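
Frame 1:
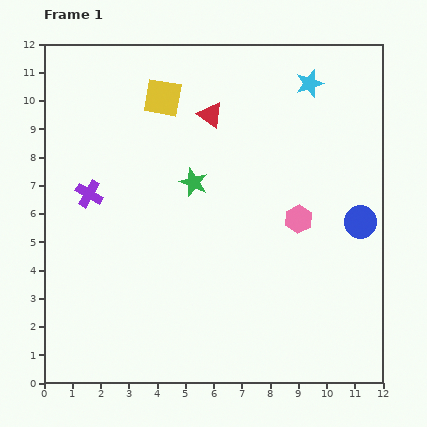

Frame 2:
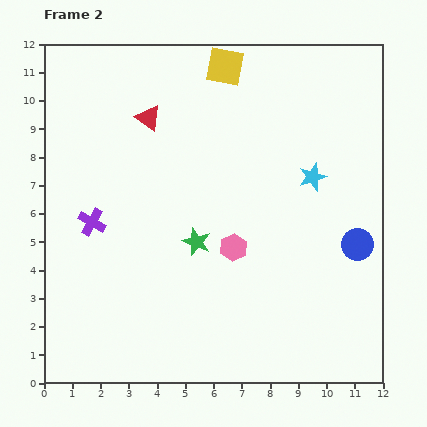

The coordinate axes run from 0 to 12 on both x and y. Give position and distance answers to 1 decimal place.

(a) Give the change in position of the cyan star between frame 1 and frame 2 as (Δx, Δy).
(0.1, -3.3)

The cyan star was at (9.4, 10.6) in frame 1 and (9.5, 7.3) in frame 2.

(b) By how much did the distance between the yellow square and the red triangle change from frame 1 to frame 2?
+1.4

Distance in frame 1: 1.8. Distance in frame 2: 3.2.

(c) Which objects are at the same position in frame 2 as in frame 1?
none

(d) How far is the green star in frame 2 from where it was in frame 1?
2.1

The green star moved from (5.3, 7.1) to (5.4, 5.0), a distance of √(0.1² + 2.1²) ≈ 2.1.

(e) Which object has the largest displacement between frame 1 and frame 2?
the cyan star

(moved 3.3; next 2.5)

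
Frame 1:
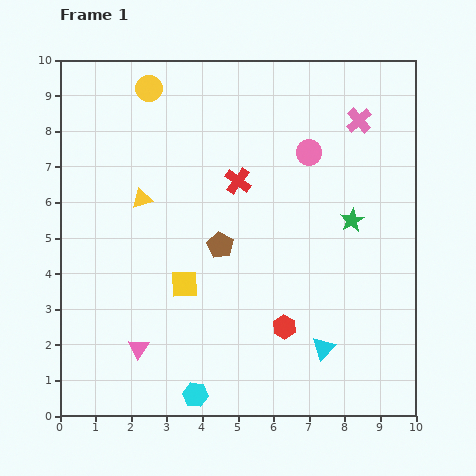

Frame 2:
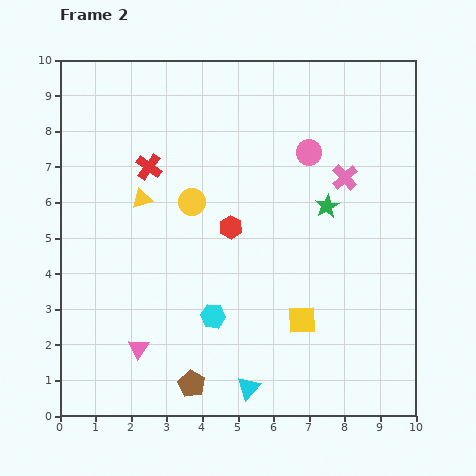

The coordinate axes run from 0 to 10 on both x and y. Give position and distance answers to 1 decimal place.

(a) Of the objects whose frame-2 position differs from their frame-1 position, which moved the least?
the green star

(moved 0.8)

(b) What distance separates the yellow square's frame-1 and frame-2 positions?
3.4

The yellow square moved from (3.5, 3.7) to (6.8, 2.7), a distance of √(3.3² + 1.0²) ≈ 3.4.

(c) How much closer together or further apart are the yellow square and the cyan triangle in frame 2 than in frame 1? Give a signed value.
-1.9

Distance in frame 1: 4.3. Distance in frame 2: 2.4.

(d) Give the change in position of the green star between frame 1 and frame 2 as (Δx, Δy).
(-0.7, 0.4)

The green star was at (8.2, 5.5) in frame 1 and (7.5, 5.9) in frame 2.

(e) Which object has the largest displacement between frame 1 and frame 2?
the brown pentagon

(moved 4.0; next 3.4)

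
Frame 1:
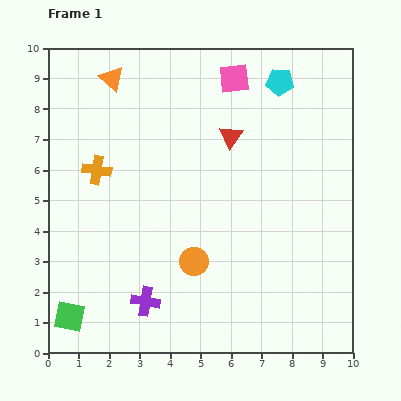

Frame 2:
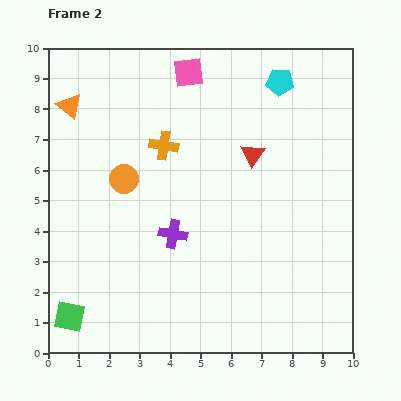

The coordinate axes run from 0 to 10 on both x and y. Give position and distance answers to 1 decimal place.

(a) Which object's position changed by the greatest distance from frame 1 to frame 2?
the orange circle

(moved 3.5; next 2.4)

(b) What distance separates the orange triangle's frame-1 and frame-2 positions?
1.7

The orange triangle moved from (2.1, 9.0) to (0.7, 8.1), a distance of √(1.4² + 0.9²) ≈ 1.7.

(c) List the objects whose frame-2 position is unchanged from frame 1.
the cyan pentagon, the green square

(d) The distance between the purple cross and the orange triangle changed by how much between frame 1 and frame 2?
-2.0

Distance in frame 1: 7.4. Distance in frame 2: 5.4.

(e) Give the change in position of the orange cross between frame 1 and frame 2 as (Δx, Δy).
(2.2, 0.8)

The orange cross was at (1.6, 6.0) in frame 1 and (3.8, 6.8) in frame 2.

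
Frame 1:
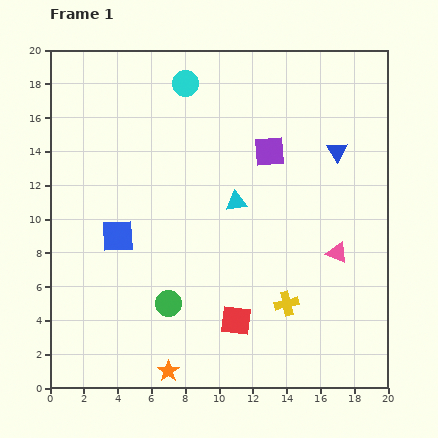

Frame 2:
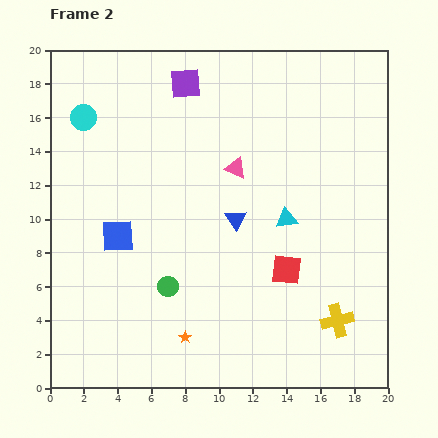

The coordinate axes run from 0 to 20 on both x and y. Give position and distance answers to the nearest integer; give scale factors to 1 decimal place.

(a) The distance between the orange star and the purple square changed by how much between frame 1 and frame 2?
+1

Distance in frame 1: 14. Distance in frame 2: 15.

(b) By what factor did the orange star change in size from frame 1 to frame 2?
0.6×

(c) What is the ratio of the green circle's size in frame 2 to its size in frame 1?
0.8×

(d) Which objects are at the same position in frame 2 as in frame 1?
the blue square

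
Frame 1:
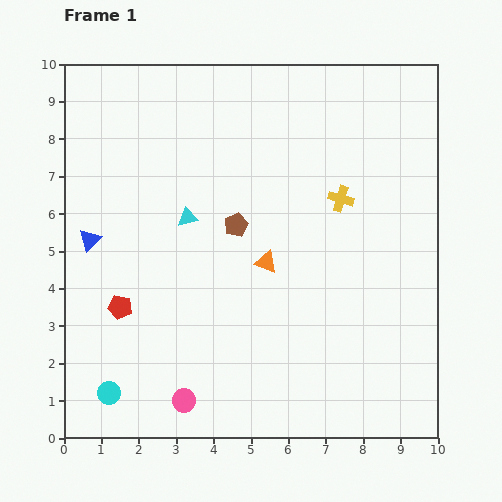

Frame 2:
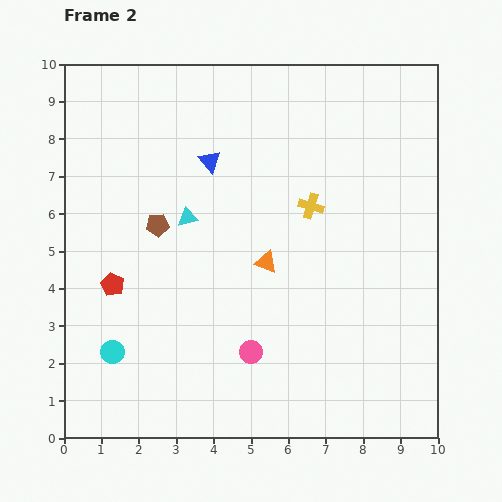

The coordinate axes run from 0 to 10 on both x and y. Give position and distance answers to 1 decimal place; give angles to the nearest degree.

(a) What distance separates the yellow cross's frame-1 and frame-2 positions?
0.8

The yellow cross moved from (7.4, 6.4) to (6.6, 6.2), a distance of √(0.8² + 0.2²) ≈ 0.8.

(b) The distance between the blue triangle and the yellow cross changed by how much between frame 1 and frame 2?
-3.8

Distance in frame 1: 6.8. Distance in frame 2: 3.0.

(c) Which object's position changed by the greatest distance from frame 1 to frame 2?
the blue triangle

(moved 3.8; next 2.2)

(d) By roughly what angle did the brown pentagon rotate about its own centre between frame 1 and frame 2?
19° clockwise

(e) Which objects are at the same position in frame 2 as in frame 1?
the orange triangle, the cyan triangle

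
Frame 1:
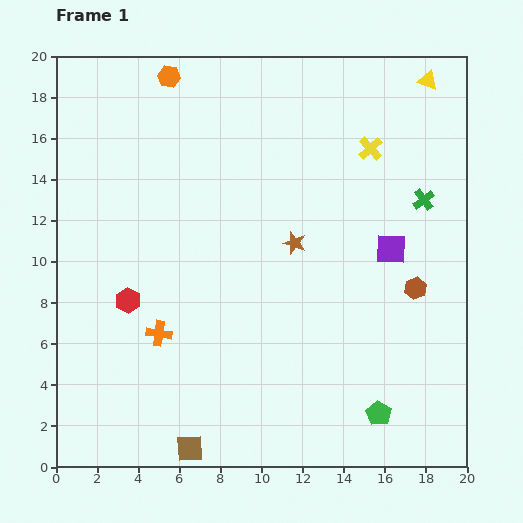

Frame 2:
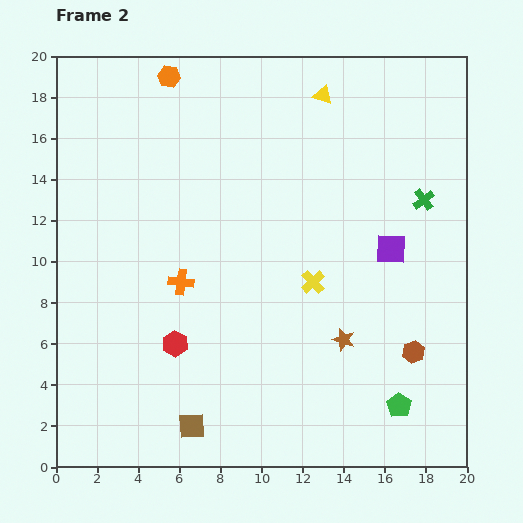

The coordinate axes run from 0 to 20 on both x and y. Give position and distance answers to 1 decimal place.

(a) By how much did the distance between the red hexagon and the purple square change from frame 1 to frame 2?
-1.5

Distance in frame 1: 13.0. Distance in frame 2: 11.5.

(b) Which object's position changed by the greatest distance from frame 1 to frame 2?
the yellow cross

(moved 7.1; next 5.3)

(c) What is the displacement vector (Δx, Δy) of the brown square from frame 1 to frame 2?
(0.1, 1.1)

The brown square was at (6.5, 0.9) in frame 1 and (6.6, 2.0) in frame 2.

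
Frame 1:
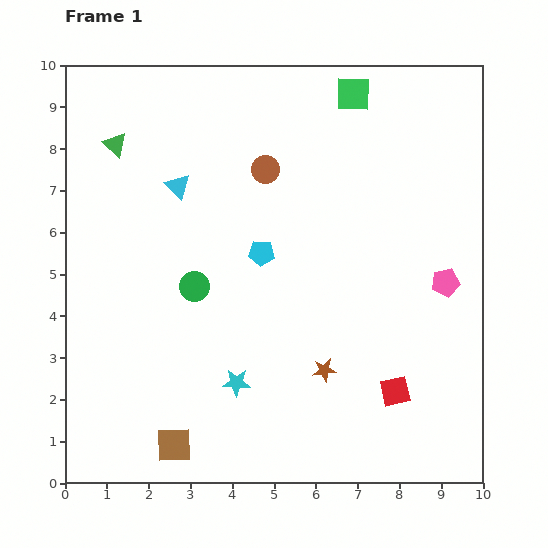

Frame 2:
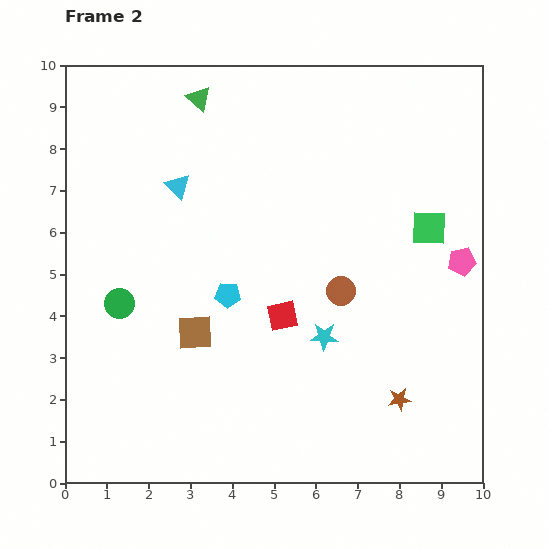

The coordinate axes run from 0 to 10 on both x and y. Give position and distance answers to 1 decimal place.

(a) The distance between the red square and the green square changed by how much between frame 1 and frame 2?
-3.1

Distance in frame 1: 7.2. Distance in frame 2: 4.1.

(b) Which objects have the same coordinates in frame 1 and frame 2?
the cyan triangle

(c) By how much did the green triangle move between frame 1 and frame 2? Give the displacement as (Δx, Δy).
(2.0, 1.1)

The green triangle was at (1.2, 8.1) in frame 1 and (3.2, 9.2) in frame 2.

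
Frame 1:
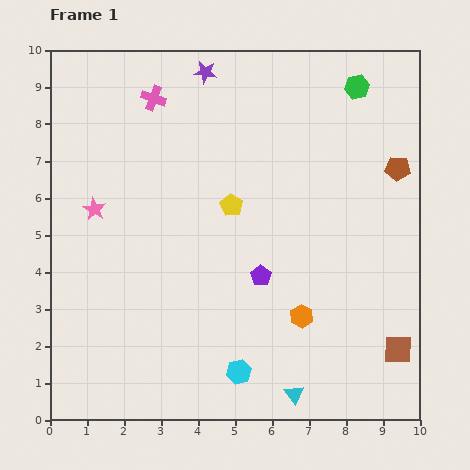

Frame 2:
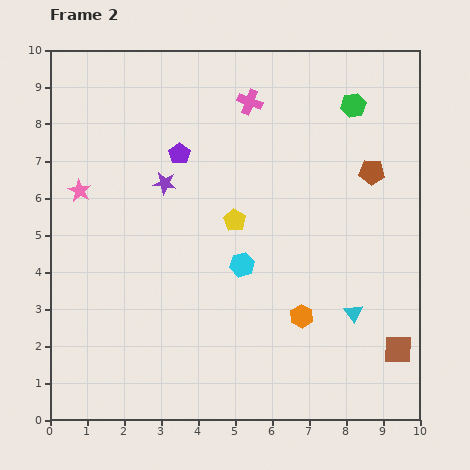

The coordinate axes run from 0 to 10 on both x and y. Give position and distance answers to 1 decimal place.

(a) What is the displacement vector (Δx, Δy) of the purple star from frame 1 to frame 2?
(-1.1, -3.0)

The purple star was at (4.2, 9.4) in frame 1 and (3.1, 6.4) in frame 2.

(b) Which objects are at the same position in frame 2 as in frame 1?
the brown square, the orange hexagon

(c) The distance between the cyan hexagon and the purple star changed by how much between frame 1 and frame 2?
-5.1

Distance in frame 1: 8.1. Distance in frame 2: 3.0.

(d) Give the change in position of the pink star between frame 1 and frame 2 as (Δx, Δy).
(-0.4, 0.5)

The pink star was at (1.2, 5.7) in frame 1 and (0.8, 6.2) in frame 2.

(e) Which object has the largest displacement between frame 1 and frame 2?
the purple pentagon

(moved 4.0; next 3.2)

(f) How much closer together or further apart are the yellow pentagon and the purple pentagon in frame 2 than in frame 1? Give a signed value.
+0.2

Distance in frame 1: 2.1. Distance in frame 2: 2.3.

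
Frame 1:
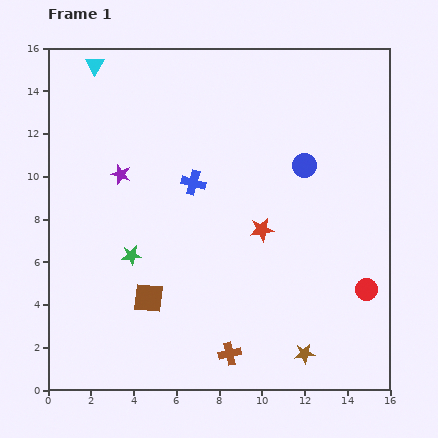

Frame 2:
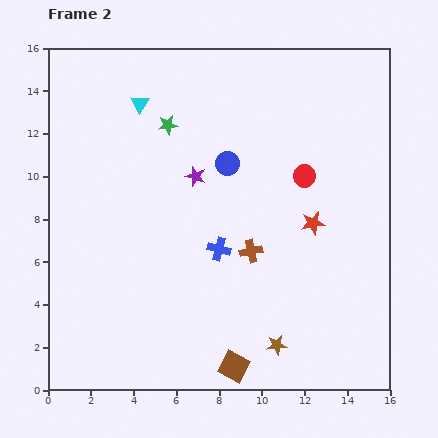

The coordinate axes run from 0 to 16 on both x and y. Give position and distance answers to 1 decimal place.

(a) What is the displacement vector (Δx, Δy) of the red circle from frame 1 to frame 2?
(-2.9, 5.3)

The red circle was at (14.9, 4.7) in frame 1 and (12.0, 10.0) in frame 2.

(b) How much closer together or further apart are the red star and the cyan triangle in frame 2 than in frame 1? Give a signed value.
-1.2

Distance in frame 1: 11.0. Distance in frame 2: 9.8.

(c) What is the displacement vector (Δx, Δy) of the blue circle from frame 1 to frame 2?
(-3.6, 0.1)

The blue circle was at (12.0, 10.5) in frame 1 and (8.4, 10.6) in frame 2.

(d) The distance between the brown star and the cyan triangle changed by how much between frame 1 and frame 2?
-3.7

Distance in frame 1: 16.7. Distance in frame 2: 13.0.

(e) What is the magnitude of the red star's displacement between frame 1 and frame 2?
2.4

The red star moved from (10.0, 7.5) to (12.4, 7.8), a distance of √(2.4² + 0.3²) ≈ 2.4.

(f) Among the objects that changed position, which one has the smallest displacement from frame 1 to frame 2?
the brown star

(moved 1.4)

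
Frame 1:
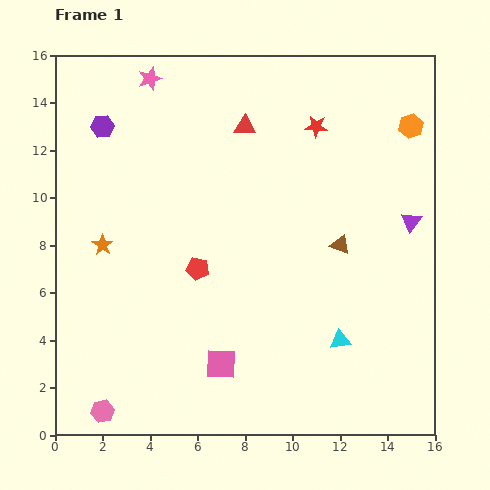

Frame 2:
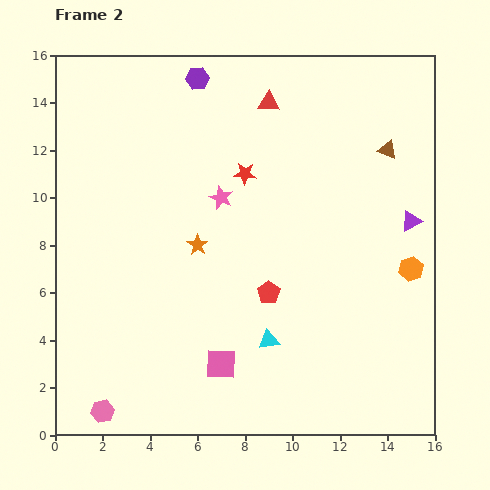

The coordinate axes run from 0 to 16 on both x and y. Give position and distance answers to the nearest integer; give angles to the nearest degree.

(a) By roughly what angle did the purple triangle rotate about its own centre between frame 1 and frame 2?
25° clockwise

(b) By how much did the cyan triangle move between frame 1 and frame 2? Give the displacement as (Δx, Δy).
(-3, 0)

The cyan triangle was at (12, 4) in frame 1 and (9, 4) in frame 2.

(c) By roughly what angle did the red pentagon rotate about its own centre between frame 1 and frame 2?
27° clockwise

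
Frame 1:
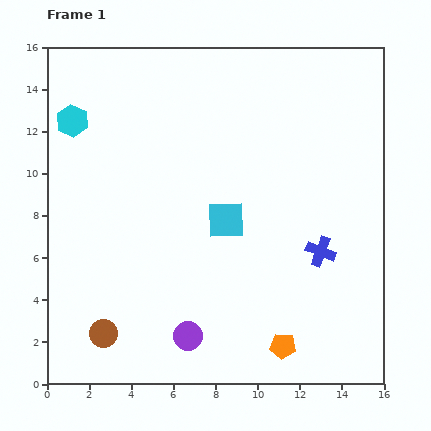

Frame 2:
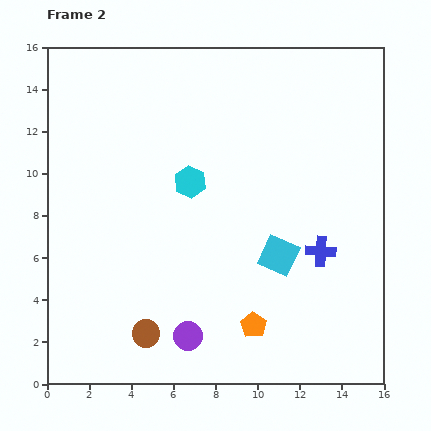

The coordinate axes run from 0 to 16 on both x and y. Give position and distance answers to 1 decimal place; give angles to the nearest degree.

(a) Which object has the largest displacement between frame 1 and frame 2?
the cyan hexagon

(moved 6.3; next 3.0)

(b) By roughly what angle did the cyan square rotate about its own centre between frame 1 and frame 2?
27° clockwise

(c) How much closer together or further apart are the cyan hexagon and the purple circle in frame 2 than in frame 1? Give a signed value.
-4.3

Distance in frame 1: 11.6. Distance in frame 2: 7.3.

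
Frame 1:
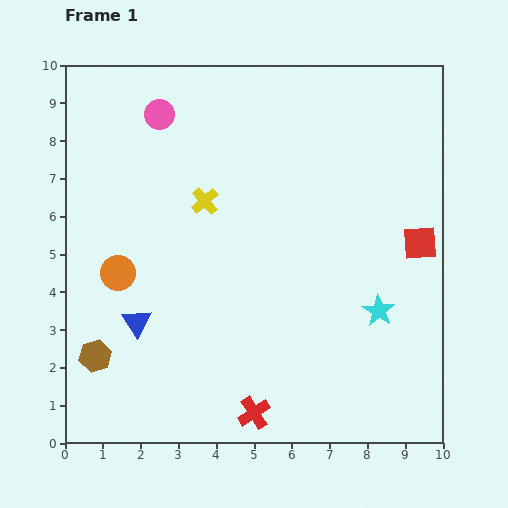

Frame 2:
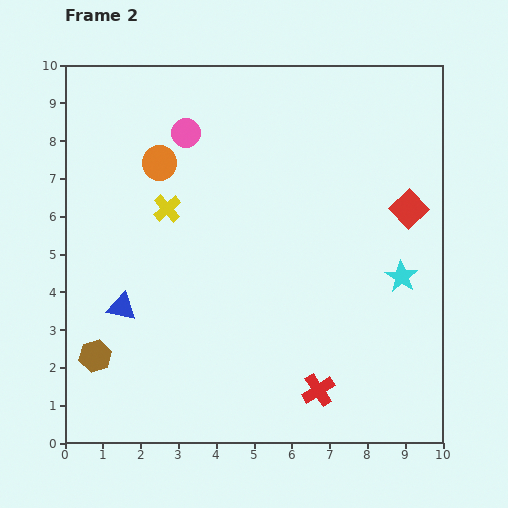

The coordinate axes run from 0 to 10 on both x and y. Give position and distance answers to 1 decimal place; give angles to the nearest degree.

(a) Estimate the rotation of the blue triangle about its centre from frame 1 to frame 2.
46° counter-clockwise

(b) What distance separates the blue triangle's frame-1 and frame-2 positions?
0.6

The blue triangle moved from (1.9, 3.2) to (1.5, 3.6), a distance of √(0.4² + 0.4²) ≈ 0.6.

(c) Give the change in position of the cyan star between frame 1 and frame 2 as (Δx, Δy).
(0.6, 0.9)

The cyan star was at (8.3, 3.5) in frame 1 and (8.9, 4.4) in frame 2.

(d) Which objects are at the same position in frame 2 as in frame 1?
the brown hexagon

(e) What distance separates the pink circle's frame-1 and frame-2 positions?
0.9

The pink circle moved from (2.5, 8.7) to (3.2, 8.2), a distance of √(0.7² + 0.5²) ≈ 0.9.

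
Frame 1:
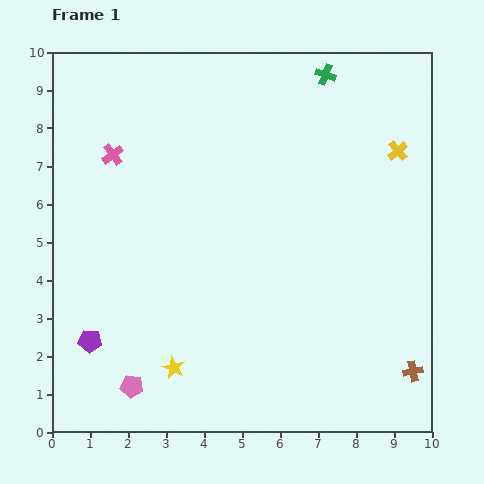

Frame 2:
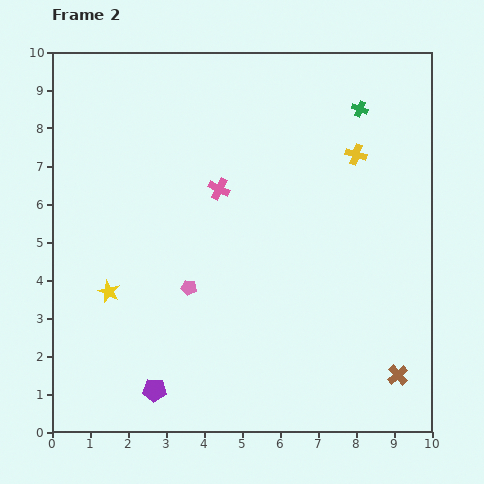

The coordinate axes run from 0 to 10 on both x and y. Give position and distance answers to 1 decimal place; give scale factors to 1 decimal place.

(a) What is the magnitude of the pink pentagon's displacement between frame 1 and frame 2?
3.0

The pink pentagon moved from (2.1, 1.2) to (3.6, 3.8), a distance of √(1.5² + 2.6²) ≈ 3.0.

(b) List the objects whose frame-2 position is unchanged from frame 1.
none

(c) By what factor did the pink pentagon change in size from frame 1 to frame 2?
0.7×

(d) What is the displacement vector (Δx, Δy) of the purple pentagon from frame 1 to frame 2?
(1.7, -1.3)

The purple pentagon was at (1.0, 2.4) in frame 1 and (2.7, 1.1) in frame 2.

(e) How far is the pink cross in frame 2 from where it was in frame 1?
2.9

The pink cross moved from (1.6, 7.3) to (4.4, 6.4), a distance of √(2.8² + 0.9²) ≈ 2.9.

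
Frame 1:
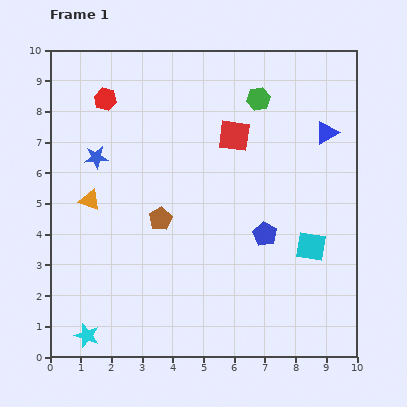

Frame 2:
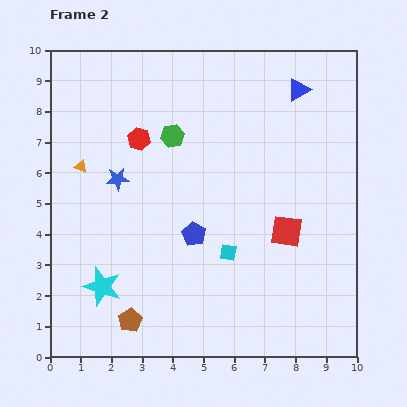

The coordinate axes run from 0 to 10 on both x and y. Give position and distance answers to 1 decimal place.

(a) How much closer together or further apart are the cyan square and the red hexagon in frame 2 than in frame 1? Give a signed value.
-3.5

Distance in frame 1: 8.2. Distance in frame 2: 4.7.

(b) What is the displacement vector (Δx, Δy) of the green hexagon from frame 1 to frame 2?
(-2.8, -1.2)

The green hexagon was at (6.8, 8.4) in frame 1 and (4.0, 7.2) in frame 2.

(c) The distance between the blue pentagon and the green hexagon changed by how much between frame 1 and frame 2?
-1.1

Distance in frame 1: 4.4. Distance in frame 2: 3.3.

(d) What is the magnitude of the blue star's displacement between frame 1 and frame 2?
1.0

The blue star moved from (1.5, 6.5) to (2.2, 5.8), a distance of √(0.7² + 0.7²) ≈ 1.0.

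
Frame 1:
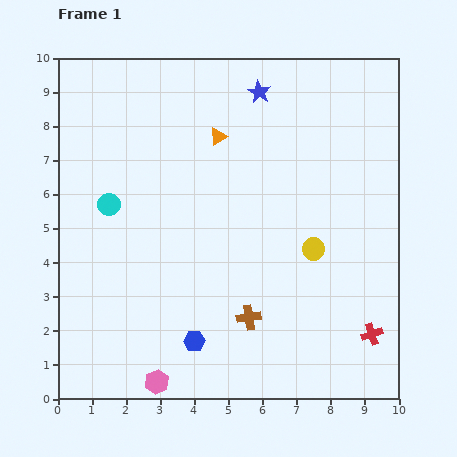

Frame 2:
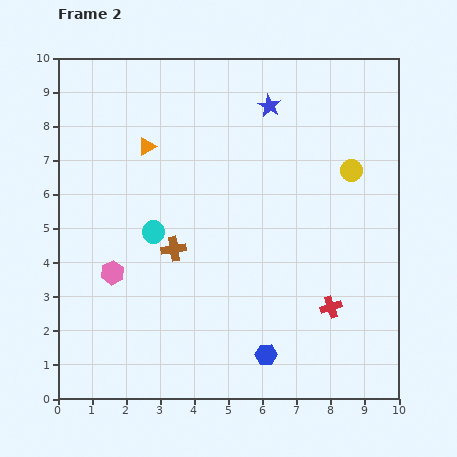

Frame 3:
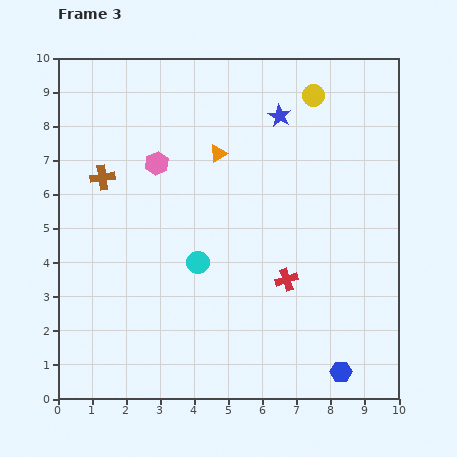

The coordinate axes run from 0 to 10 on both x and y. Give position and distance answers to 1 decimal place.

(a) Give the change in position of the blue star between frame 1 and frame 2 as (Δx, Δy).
(0.3, -0.4)

The blue star was at (5.9, 9.0) in frame 1 and (6.2, 8.6) in frame 2.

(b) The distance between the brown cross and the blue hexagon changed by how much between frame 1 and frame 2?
+2.4

Distance in frame 1: 1.7. Distance in frame 2: 4.1.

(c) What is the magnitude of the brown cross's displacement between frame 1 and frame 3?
5.9

The brown cross moved from (5.6, 2.4) to (1.3, 6.5), a distance of √(4.3² + 4.1²) ≈ 5.9.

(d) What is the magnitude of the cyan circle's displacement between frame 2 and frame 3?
1.6

The cyan circle moved from (2.8, 4.9) to (4.1, 4.0), a distance of √(1.3² + 0.9²) ≈ 1.6.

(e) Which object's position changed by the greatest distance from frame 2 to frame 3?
the pink hexagon

(moved 3.5; next 3.0)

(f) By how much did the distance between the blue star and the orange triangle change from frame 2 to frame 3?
-1.7

Distance in frame 2: 3.8. Distance in frame 3: 2.1.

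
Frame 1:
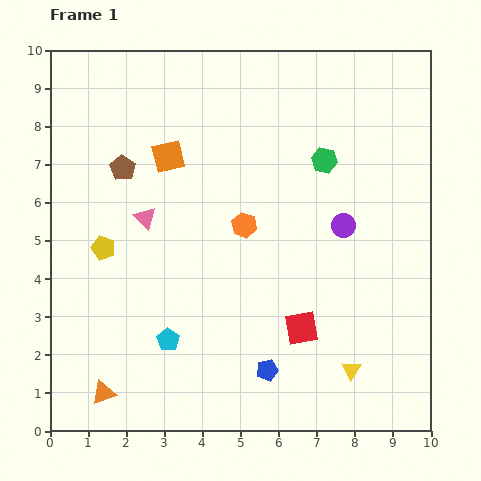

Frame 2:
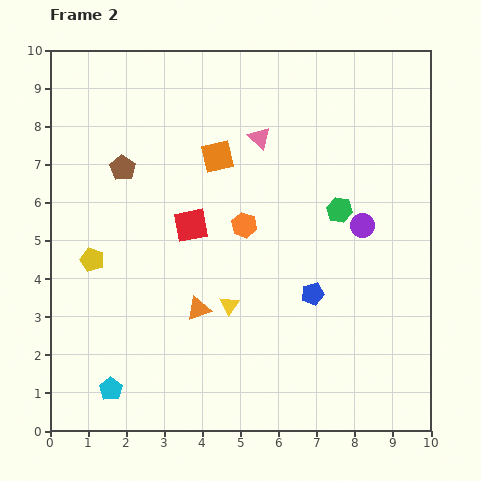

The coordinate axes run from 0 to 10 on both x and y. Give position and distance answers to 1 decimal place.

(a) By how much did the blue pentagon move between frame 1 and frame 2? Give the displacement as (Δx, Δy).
(1.2, 2.0)

The blue pentagon was at (5.7, 1.6) in frame 1 and (6.9, 3.6) in frame 2.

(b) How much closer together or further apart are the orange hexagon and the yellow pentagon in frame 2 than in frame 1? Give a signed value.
+0.4

Distance in frame 1: 3.7. Distance in frame 2: 4.1.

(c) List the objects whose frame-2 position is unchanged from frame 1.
the brown pentagon, the orange hexagon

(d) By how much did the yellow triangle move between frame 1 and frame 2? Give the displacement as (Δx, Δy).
(-3.2, 1.7)

The yellow triangle was at (7.9, 1.6) in frame 1 and (4.7, 3.3) in frame 2.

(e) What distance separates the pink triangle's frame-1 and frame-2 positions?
3.7

The pink triangle moved from (2.5, 5.6) to (5.5, 7.7), a distance of √(3.0² + 2.1²) ≈ 3.7.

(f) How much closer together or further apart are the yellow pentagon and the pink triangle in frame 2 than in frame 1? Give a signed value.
+4.0

Distance in frame 1: 1.4. Distance in frame 2: 5.4.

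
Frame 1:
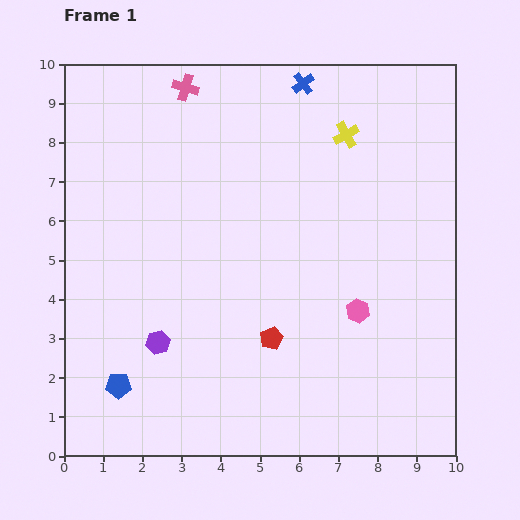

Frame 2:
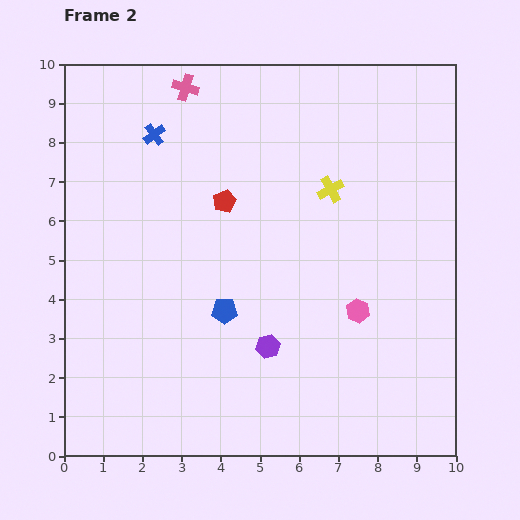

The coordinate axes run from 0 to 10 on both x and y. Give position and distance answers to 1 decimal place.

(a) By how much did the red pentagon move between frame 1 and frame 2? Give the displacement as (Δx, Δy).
(-1.2, 3.5)

The red pentagon was at (5.3, 3.0) in frame 1 and (4.1, 6.5) in frame 2.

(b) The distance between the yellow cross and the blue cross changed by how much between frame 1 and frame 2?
+3.0

Distance in frame 1: 1.7. Distance in frame 2: 4.7.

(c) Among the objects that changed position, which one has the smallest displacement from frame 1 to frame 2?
the yellow cross

(moved 1.5)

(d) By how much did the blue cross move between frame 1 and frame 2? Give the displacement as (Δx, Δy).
(-3.8, -1.3)

The blue cross was at (6.1, 9.5) in frame 1 and (2.3, 8.2) in frame 2.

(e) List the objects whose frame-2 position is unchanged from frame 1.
the pink cross, the pink hexagon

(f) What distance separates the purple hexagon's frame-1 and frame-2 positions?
2.8

The purple hexagon moved from (2.4, 2.9) to (5.2, 2.8), a distance of √(2.8² + 0.1²) ≈ 2.8.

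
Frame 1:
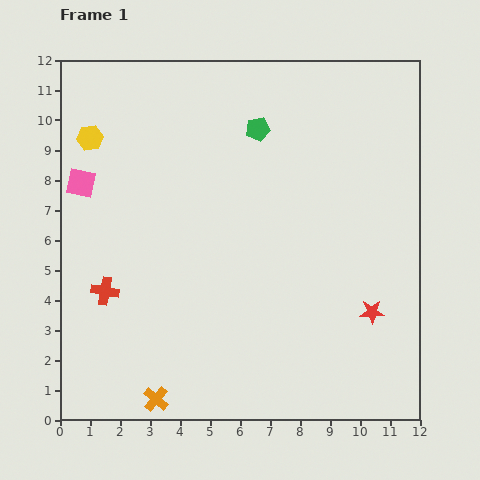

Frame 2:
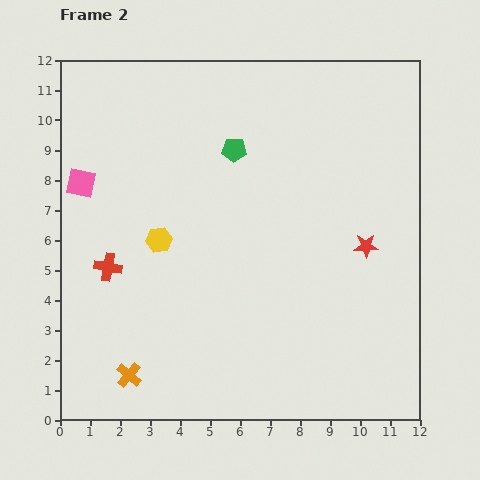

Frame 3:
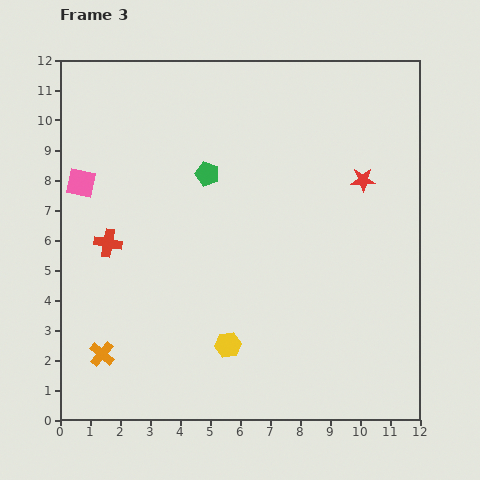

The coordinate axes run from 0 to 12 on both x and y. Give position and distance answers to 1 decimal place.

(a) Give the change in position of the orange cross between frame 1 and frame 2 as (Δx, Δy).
(-0.9, 0.8)

The orange cross was at (3.2, 0.7) in frame 1 and (2.3, 1.5) in frame 2.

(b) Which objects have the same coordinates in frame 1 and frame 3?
the pink square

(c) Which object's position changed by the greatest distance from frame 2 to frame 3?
the yellow hexagon

(moved 4.2; next 2.2)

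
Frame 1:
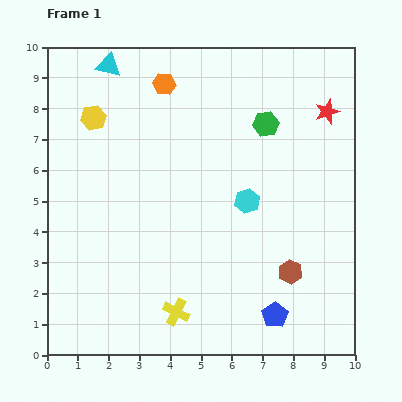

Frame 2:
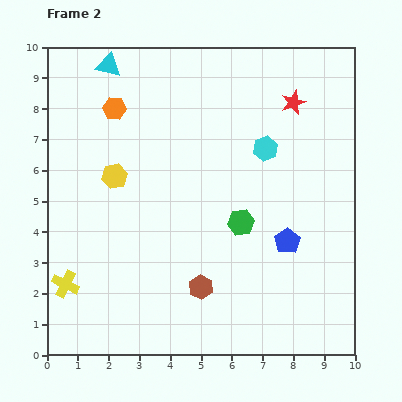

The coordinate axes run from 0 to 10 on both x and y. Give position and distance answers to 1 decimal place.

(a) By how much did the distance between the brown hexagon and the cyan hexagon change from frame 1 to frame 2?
+2.3

Distance in frame 1: 2.7. Distance in frame 2: 5.0.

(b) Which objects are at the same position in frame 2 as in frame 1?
the cyan triangle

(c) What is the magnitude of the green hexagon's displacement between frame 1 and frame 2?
3.3

The green hexagon moved from (7.1, 7.5) to (6.3, 4.3), a distance of √(0.8² + 3.2²) ≈ 3.3.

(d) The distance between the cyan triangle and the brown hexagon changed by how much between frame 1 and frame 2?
-1.1

Distance in frame 1: 8.9. Distance in frame 2: 7.8.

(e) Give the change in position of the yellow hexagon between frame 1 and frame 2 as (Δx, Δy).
(0.7, -1.9)

The yellow hexagon was at (1.5, 7.7) in frame 1 and (2.2, 5.8) in frame 2.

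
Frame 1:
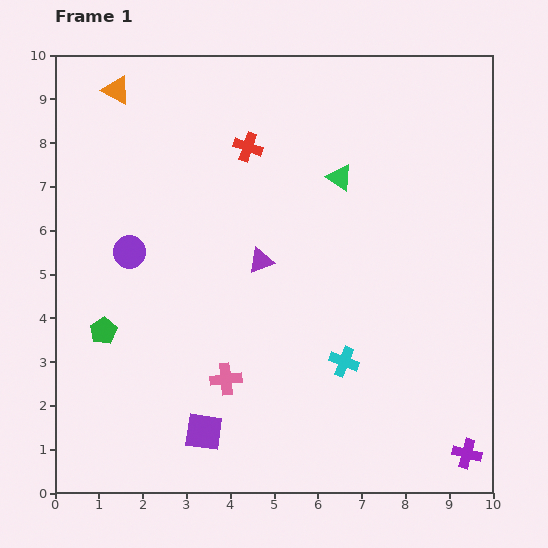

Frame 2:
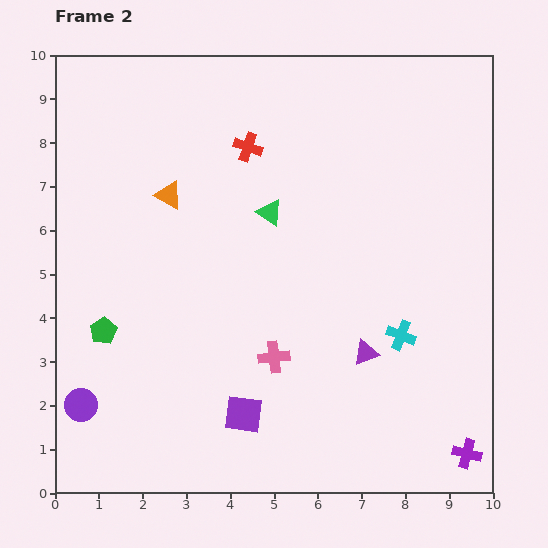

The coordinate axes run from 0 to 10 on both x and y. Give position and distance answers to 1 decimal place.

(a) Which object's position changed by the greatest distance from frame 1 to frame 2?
the purple circle

(moved 3.7; next 3.2)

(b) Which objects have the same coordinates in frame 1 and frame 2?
the red cross, the green pentagon, the purple cross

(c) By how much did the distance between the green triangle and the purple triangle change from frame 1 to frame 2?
+1.3

Distance in frame 1: 2.6. Distance in frame 2: 3.9.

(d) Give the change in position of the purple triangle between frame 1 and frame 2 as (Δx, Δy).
(2.4, -2.1)

The purple triangle was at (4.7, 5.3) in frame 1 and (7.1, 3.2) in frame 2.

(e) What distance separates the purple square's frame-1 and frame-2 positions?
1.0

The purple square moved from (3.4, 1.4) to (4.3, 1.8), a distance of √(0.9² + 0.4²) ≈ 1.0.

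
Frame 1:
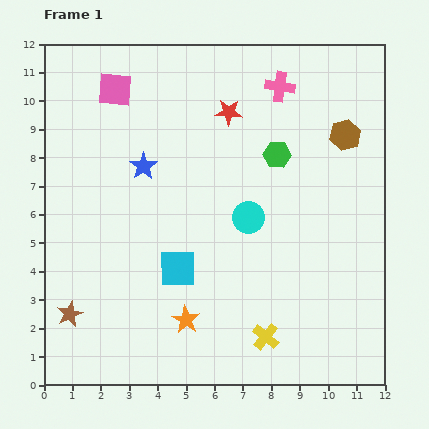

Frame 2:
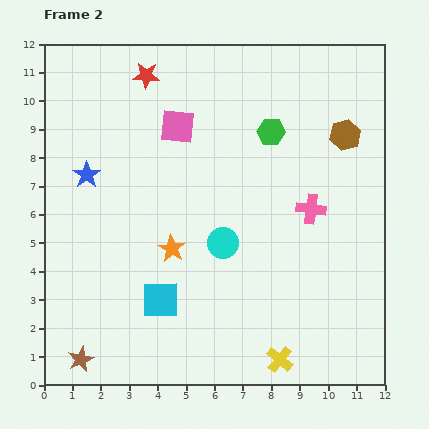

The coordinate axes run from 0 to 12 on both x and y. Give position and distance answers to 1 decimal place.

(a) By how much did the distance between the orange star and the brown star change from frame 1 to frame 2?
+0.9

Distance in frame 1: 4.1. Distance in frame 2: 5.0.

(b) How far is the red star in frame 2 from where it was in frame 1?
3.2

The red star moved from (6.5, 9.6) to (3.6, 10.9), a distance of √(2.9² + 1.3²) ≈ 3.2.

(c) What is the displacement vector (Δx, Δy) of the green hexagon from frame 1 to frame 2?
(-0.2, 0.8)

The green hexagon was at (8.2, 8.1) in frame 1 and (8.0, 8.9) in frame 2.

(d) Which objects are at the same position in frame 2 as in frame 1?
the brown hexagon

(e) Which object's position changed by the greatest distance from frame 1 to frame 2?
the pink cross

(moved 4.4; next 3.2)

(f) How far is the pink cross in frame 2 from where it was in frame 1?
4.4

The pink cross moved from (8.3, 10.5) to (9.4, 6.2), a distance of √(1.1² + 4.3²) ≈ 4.4.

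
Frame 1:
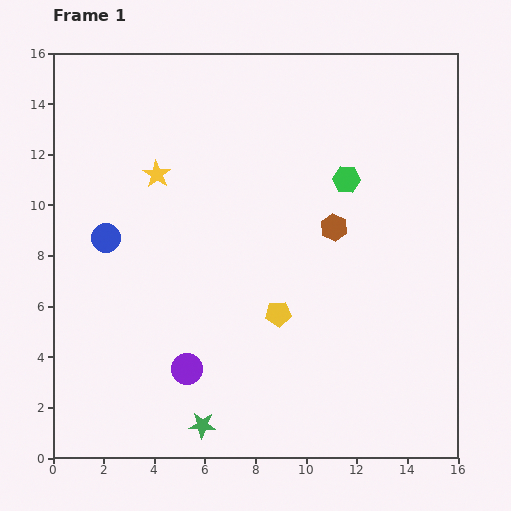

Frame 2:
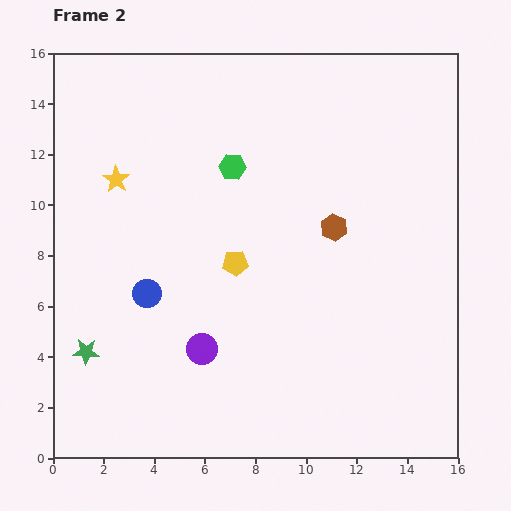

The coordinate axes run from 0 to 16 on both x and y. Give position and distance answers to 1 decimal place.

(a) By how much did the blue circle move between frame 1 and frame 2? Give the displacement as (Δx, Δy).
(1.6, -2.2)

The blue circle was at (2.1, 8.7) in frame 1 and (3.7, 6.5) in frame 2.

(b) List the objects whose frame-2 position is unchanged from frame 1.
the brown hexagon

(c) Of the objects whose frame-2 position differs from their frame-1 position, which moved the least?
the purple circle

(moved 1.0)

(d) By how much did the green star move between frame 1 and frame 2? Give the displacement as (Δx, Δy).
(-4.6, 2.9)

The green star was at (5.9, 1.3) in frame 1 and (1.3, 4.2) in frame 2.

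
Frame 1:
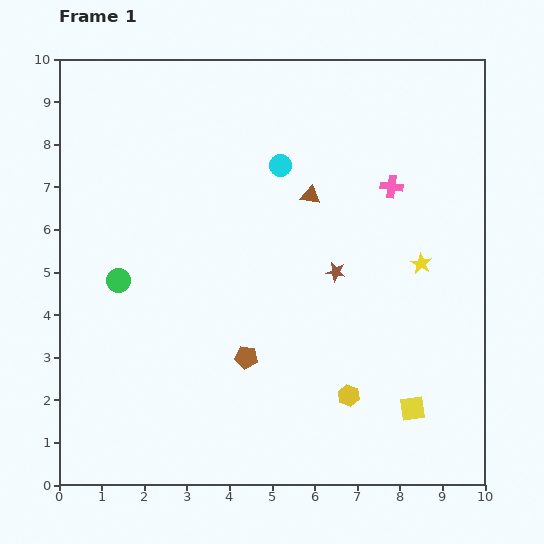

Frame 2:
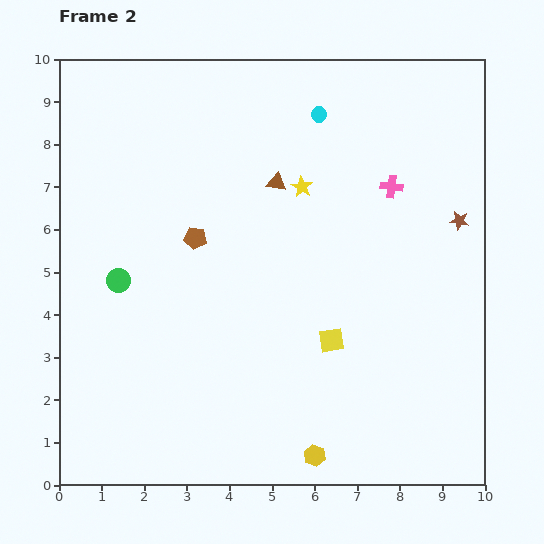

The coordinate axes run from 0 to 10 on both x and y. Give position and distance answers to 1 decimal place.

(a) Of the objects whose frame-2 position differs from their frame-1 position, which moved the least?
the brown triangle

(moved 0.9)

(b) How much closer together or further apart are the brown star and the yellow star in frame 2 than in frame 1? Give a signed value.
+1.8

Distance in frame 1: 2.0. Distance in frame 2: 3.8.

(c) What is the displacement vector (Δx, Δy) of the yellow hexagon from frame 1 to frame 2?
(-0.8, -1.4)

The yellow hexagon was at (6.8, 2.1) in frame 1 and (6.0, 0.7) in frame 2.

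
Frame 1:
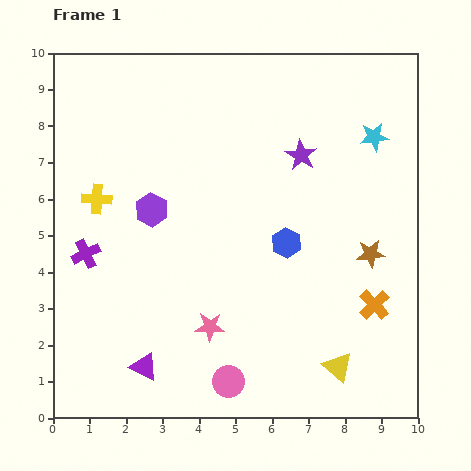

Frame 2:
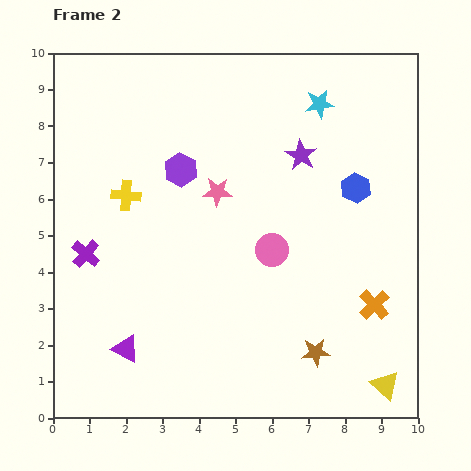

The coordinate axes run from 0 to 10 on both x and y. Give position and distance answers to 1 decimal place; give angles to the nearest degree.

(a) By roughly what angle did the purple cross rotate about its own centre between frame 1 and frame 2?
23° counter-clockwise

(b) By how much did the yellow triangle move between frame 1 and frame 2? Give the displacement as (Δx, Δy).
(1.3, -0.5)

The yellow triangle was at (7.8, 1.4) in frame 1 and (9.1, 0.9) in frame 2.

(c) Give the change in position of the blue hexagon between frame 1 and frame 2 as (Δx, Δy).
(1.9, 1.5)

The blue hexagon was at (6.4, 4.8) in frame 1 and (8.3, 6.3) in frame 2.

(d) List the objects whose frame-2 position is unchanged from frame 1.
the purple star, the purple cross, the orange cross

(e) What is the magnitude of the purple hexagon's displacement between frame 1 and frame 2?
1.4

The purple hexagon moved from (2.7, 5.7) to (3.5, 6.8), a distance of √(0.8² + 1.1²) ≈ 1.4.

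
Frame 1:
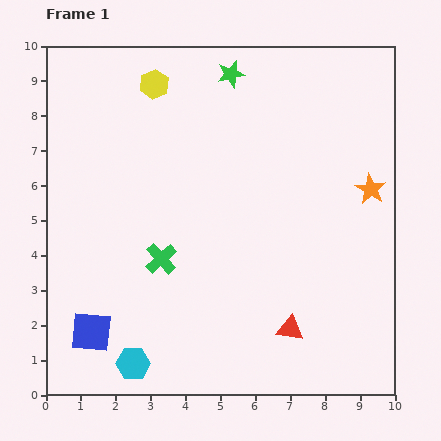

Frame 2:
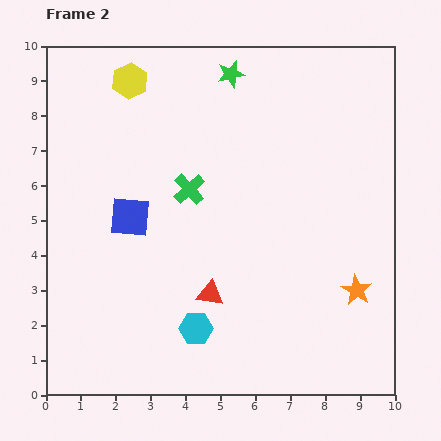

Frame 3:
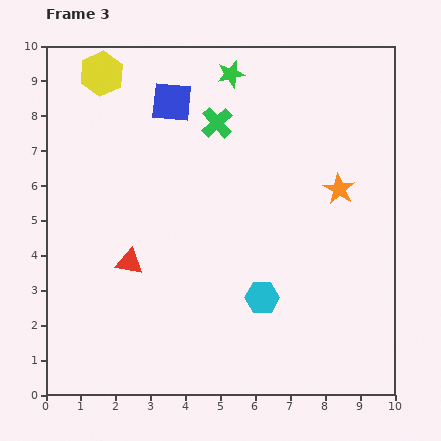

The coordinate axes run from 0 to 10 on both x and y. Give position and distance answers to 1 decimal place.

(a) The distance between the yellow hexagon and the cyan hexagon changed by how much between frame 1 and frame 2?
-0.7

Distance in frame 1: 8.0. Distance in frame 2: 7.3.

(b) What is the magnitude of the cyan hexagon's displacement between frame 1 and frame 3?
4.2

The cyan hexagon moved from (2.5, 0.9) to (6.2, 2.8), a distance of √(3.7² + 1.9²) ≈ 4.2.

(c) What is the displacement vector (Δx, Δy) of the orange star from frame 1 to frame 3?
(-0.9, 0.0)

The orange star was at (9.3, 5.9) in frame 1 and (8.4, 5.9) in frame 3.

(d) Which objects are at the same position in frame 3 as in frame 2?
the green star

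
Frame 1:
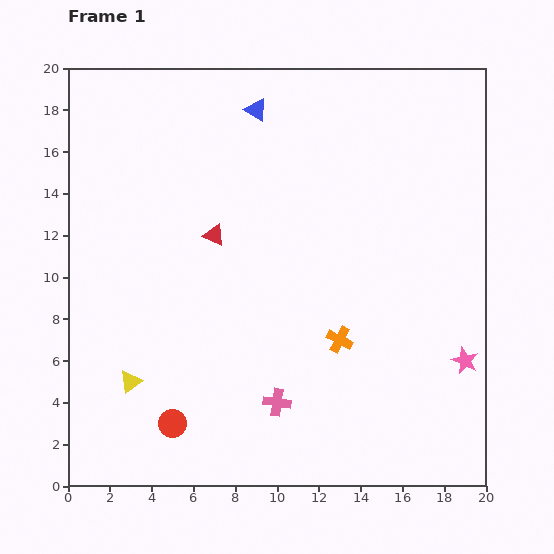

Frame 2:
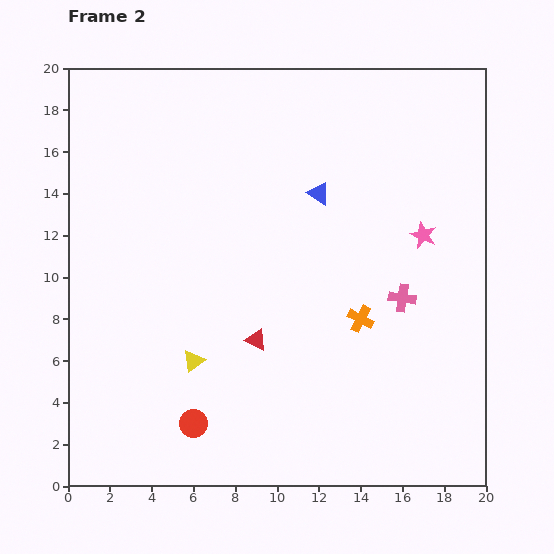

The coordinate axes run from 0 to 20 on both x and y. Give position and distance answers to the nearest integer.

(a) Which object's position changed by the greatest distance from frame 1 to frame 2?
the pink cross

(moved 8; next 6)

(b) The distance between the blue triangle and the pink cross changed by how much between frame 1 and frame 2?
-8

Distance in frame 1: 14. Distance in frame 2: 6.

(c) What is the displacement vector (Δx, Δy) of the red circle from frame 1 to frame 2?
(1, 0)

The red circle was at (5, 3) in frame 1 and (6, 3) in frame 2.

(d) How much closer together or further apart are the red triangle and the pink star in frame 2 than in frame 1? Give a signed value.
-4

Distance in frame 1: 13. Distance in frame 2: 9.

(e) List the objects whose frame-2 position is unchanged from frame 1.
none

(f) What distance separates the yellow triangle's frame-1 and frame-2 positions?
3

The yellow triangle moved from (3, 5) to (6, 6), a distance of √(3² + 1²) ≈ 3.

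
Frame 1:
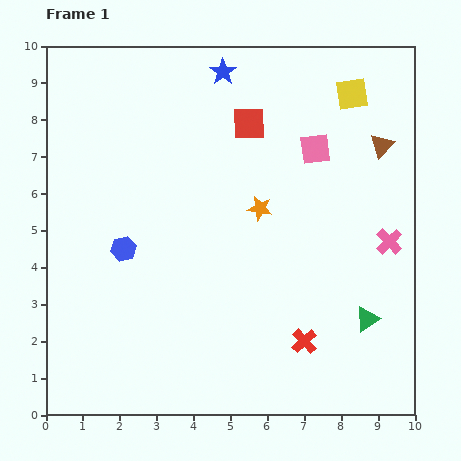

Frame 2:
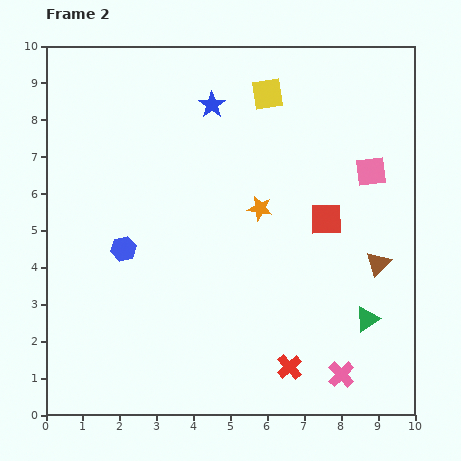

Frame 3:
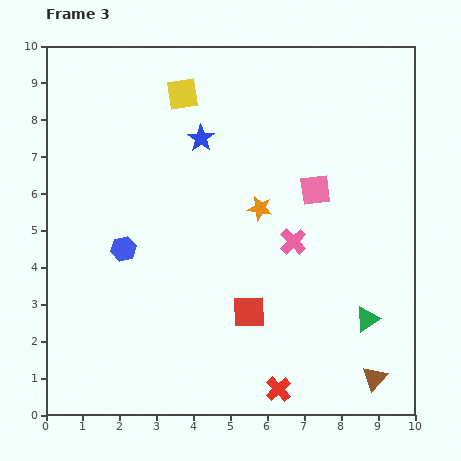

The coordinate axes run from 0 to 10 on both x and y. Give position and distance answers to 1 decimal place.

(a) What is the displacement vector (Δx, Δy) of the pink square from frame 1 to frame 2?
(1.5, -0.6)

The pink square was at (7.3, 7.2) in frame 1 and (8.8, 6.6) in frame 2.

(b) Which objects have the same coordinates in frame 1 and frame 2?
the orange star, the blue hexagon, the green triangle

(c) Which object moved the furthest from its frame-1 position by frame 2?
the pink cross

(moved 3.8; next 3.3)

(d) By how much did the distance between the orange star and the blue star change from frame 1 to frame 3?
-1.3

Distance in frame 1: 3.8. Distance in frame 3: 2.5.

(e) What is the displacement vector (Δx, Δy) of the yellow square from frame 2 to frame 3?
(-2.3, 0.0)

The yellow square was at (6.0, 8.7) in frame 2 and (3.7, 8.7) in frame 3.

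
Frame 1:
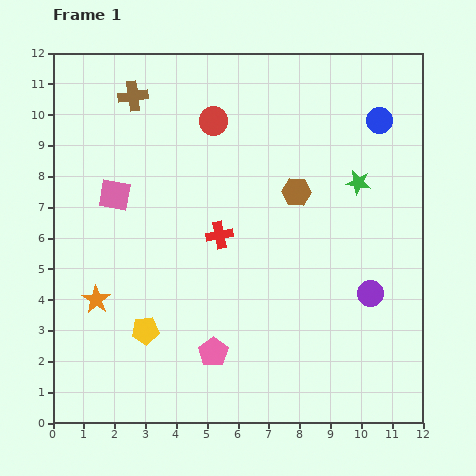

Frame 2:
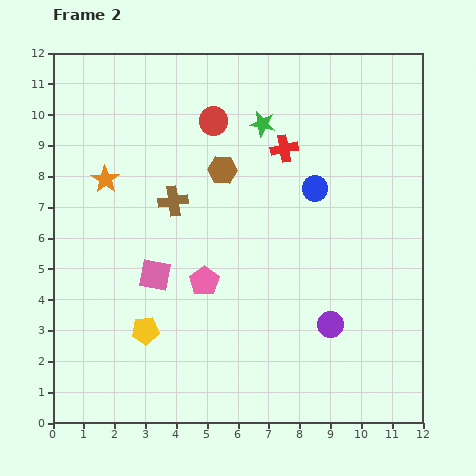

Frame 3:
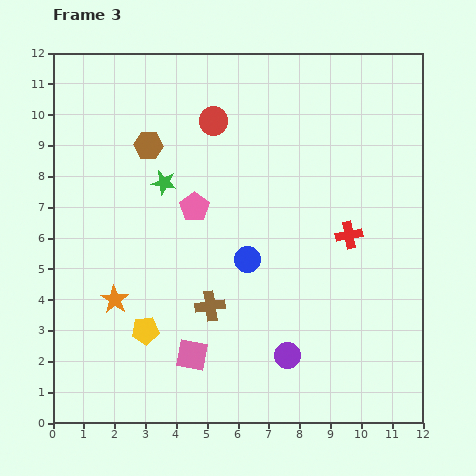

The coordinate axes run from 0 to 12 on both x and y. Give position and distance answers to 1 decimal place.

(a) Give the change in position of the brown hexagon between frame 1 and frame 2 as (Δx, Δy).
(-2.4, 0.7)

The brown hexagon was at (7.9, 7.5) in frame 1 and (5.5, 8.2) in frame 2.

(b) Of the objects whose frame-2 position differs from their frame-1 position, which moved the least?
the purple circle

(moved 1.6)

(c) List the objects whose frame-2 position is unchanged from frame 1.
the yellow pentagon, the red circle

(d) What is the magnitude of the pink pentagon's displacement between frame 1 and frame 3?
4.7

The pink pentagon moved from (5.2, 2.3) to (4.6, 7.0), a distance of √(0.6² + 4.7²) ≈ 4.7.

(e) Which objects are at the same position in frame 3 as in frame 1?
the yellow pentagon, the red circle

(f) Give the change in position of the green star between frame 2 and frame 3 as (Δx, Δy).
(-3.2, -1.9)

The green star was at (6.8, 9.7) in frame 2 and (3.6, 7.8) in frame 3.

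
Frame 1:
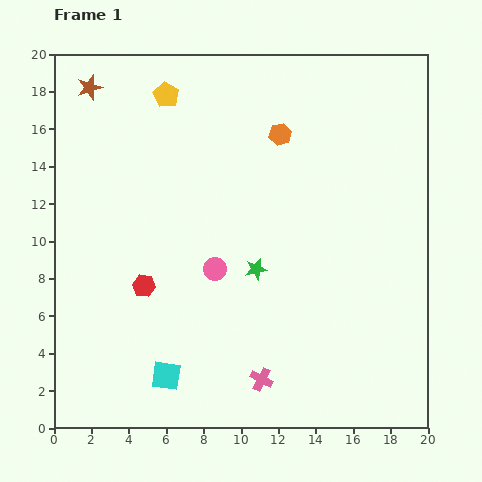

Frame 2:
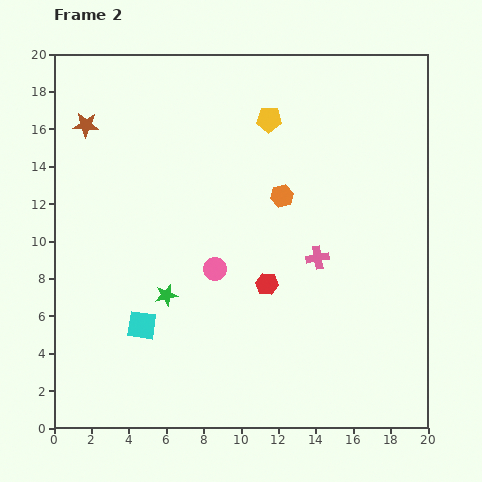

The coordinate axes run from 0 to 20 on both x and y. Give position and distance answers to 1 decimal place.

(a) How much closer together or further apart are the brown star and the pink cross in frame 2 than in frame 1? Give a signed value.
-3.8

Distance in frame 1: 18.1. Distance in frame 2: 14.3.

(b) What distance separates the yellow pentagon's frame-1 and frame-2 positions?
5.7

The yellow pentagon moved from (6.0, 17.8) to (11.5, 16.5), a distance of √(5.5² + 1.3²) ≈ 5.7.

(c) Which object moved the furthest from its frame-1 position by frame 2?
the pink cross

(moved 7.2; next 6.6)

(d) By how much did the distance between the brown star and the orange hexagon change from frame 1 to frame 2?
+0.7

Distance in frame 1: 10.5. Distance in frame 2: 11.2.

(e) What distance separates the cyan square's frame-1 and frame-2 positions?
3.0

The cyan square moved from (6.0, 2.8) to (4.7, 5.5), a distance of √(1.3² + 2.7²) ≈ 3.0.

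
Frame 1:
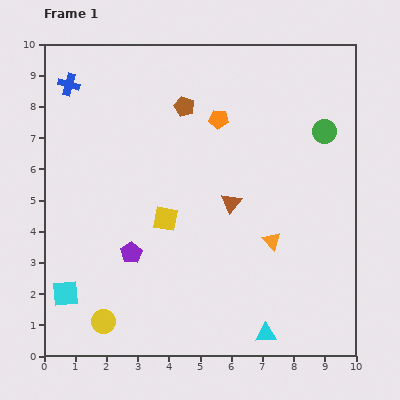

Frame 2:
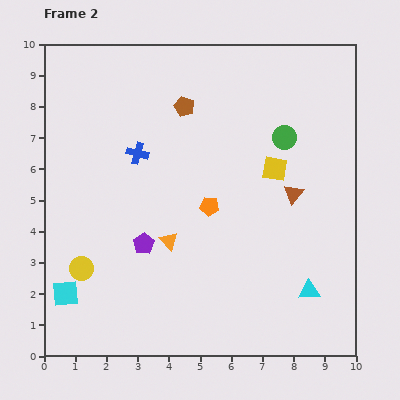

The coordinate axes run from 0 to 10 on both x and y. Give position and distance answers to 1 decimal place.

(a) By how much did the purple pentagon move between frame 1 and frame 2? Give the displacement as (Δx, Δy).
(0.4, 0.3)

The purple pentagon was at (2.8, 3.3) in frame 1 and (3.2, 3.6) in frame 2.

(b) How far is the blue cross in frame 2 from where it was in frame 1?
3.1

The blue cross moved from (0.8, 8.7) to (3.0, 6.5), a distance of √(2.2² + 2.2²) ≈ 3.1.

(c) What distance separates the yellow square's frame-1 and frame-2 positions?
3.8

The yellow square moved from (3.9, 4.4) to (7.4, 6.0), a distance of √(3.5² + 1.6²) ≈ 3.8.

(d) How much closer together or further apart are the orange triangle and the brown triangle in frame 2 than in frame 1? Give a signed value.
+2.5

Distance in frame 1: 1.8. Distance in frame 2: 4.3.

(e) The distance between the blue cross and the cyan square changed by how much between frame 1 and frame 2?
-1.6

Distance in frame 1: 6.7. Distance in frame 2: 5.1.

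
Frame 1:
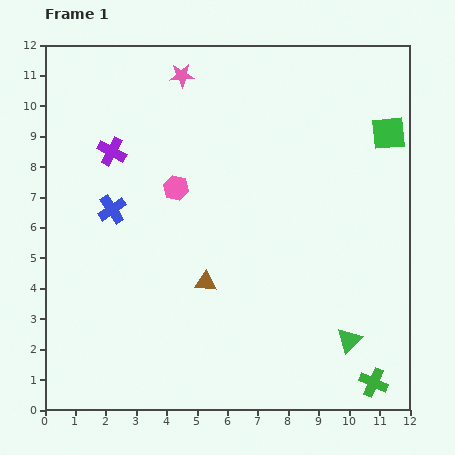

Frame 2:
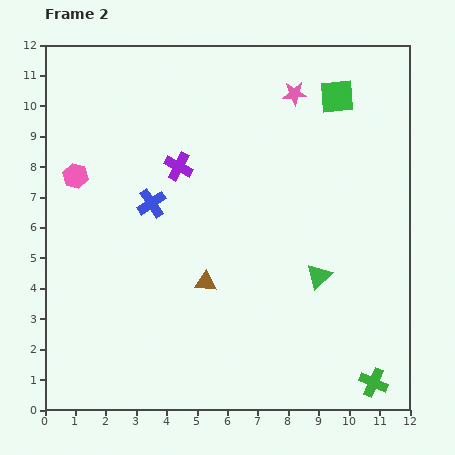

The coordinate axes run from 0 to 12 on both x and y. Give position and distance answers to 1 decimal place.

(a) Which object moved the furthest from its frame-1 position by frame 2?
the pink star

(moved 3.7; next 3.3)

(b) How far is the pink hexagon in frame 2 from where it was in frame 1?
3.3

The pink hexagon moved from (4.3, 7.3) to (1.0, 7.7), a distance of √(3.3² + 0.4²) ≈ 3.3.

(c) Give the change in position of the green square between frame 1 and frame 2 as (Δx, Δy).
(-1.7, 1.2)

The green square was at (11.3, 9.1) in frame 1 and (9.6, 10.3) in frame 2.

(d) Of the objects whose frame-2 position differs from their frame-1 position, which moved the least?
the blue cross

(moved 1.3)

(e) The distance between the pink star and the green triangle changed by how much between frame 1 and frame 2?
-4.2

Distance in frame 1: 10.3. Distance in frame 2: 6.1.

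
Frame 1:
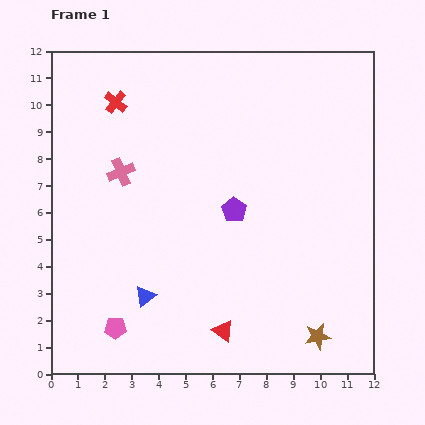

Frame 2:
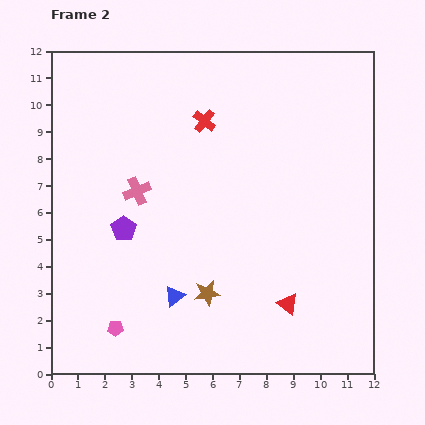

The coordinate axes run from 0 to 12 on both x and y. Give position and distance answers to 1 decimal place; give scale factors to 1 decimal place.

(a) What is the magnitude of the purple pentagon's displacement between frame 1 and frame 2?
4.2

The purple pentagon moved from (6.8, 6.1) to (2.7, 5.4), a distance of √(4.1² + 0.7²) ≈ 4.2.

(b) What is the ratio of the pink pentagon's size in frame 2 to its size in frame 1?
0.7×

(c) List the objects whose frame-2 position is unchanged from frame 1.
the pink pentagon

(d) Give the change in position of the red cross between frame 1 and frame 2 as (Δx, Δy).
(3.3, -0.7)

The red cross was at (2.4, 10.1) in frame 1 and (5.7, 9.4) in frame 2.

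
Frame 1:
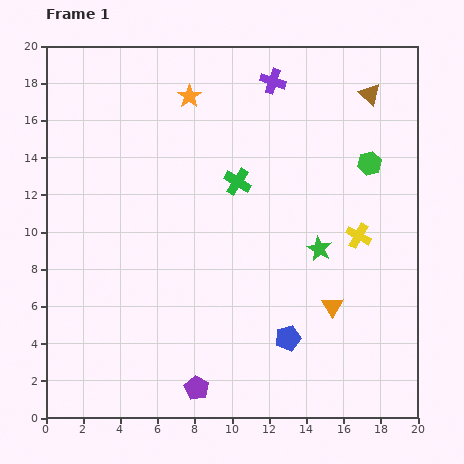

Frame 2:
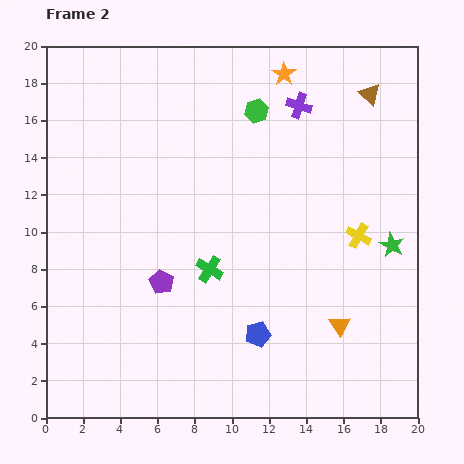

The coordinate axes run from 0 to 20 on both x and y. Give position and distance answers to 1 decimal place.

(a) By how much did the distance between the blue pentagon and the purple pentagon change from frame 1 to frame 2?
+0.3

Distance in frame 1: 5.6. Distance in frame 2: 5.9.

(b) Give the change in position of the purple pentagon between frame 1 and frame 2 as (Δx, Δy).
(-1.9, 5.7)

The purple pentagon was at (8.1, 1.6) in frame 1 and (6.2, 7.3) in frame 2.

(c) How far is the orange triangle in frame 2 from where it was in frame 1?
1.1

The orange triangle moved from (15.4, 6.0) to (15.8, 5.0), a distance of √(0.4² + 1.0²) ≈ 1.1.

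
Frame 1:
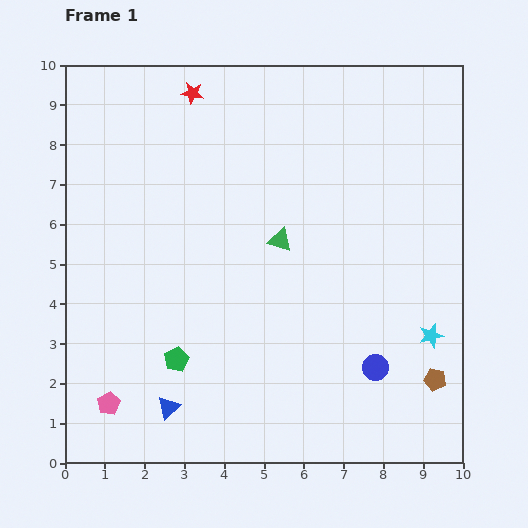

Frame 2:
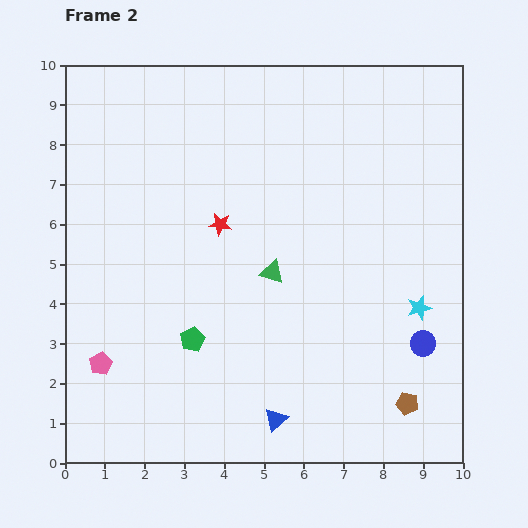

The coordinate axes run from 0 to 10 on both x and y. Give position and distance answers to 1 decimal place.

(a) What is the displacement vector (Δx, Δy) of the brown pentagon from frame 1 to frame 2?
(-0.7, -0.6)

The brown pentagon was at (9.3, 2.1) in frame 1 and (8.6, 1.5) in frame 2.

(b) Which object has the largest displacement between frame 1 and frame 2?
the red star

(moved 3.4; next 2.7)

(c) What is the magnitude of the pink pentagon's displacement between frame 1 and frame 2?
1.0

The pink pentagon moved from (1.1, 1.5) to (0.9, 2.5), a distance of √(0.2² + 1.0²) ≈ 1.0.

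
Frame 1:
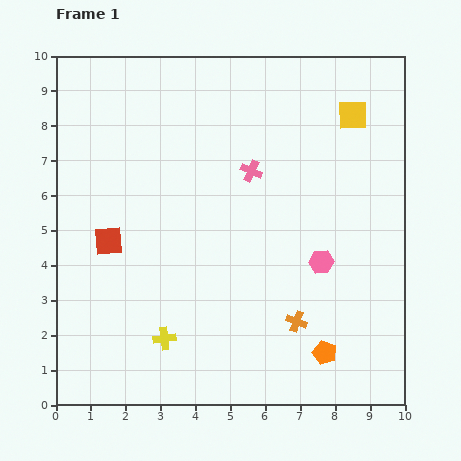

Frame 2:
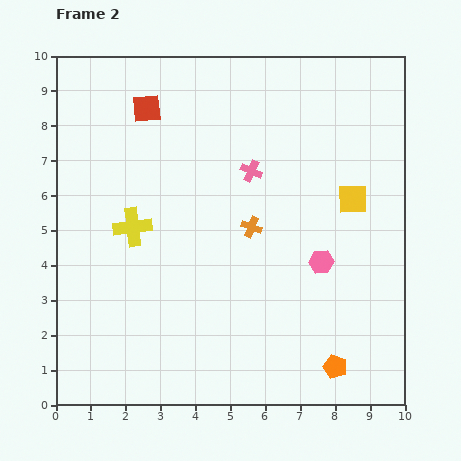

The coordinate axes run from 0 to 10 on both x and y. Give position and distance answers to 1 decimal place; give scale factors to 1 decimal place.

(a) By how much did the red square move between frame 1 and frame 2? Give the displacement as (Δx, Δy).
(1.1, 3.8)

The red square was at (1.5, 4.7) in frame 1 and (2.6, 8.5) in frame 2.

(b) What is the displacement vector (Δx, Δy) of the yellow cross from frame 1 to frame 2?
(-0.9, 3.2)

The yellow cross was at (3.1, 1.9) in frame 1 and (2.2, 5.1) in frame 2.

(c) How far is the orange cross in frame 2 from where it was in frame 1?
3.0

The orange cross moved from (6.9, 2.4) to (5.6, 5.1), a distance of √(1.3² + 2.7²) ≈ 3.0.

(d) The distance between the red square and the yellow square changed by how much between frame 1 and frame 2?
-1.5

Distance in frame 1: 7.9. Distance in frame 2: 6.4.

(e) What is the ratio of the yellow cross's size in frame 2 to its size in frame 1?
1.7×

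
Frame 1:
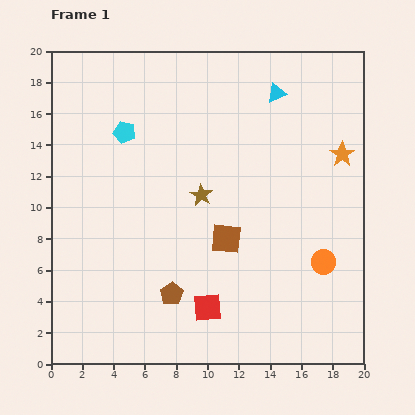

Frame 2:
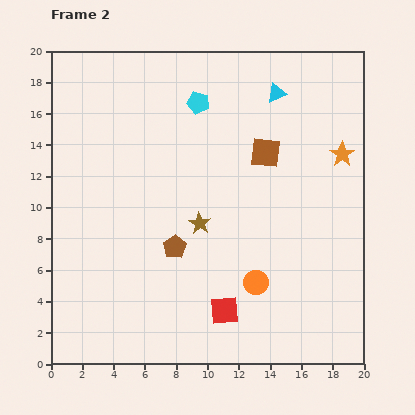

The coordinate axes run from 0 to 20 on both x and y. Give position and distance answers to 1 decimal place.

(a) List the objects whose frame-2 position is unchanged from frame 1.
the cyan triangle, the orange star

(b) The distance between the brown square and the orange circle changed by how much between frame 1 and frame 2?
+1.9

Distance in frame 1: 6.4. Distance in frame 2: 8.3.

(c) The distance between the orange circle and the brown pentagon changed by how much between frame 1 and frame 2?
-4.2

Distance in frame 1: 9.9. Distance in frame 2: 5.7.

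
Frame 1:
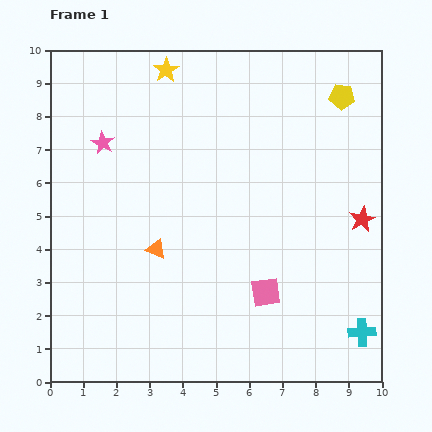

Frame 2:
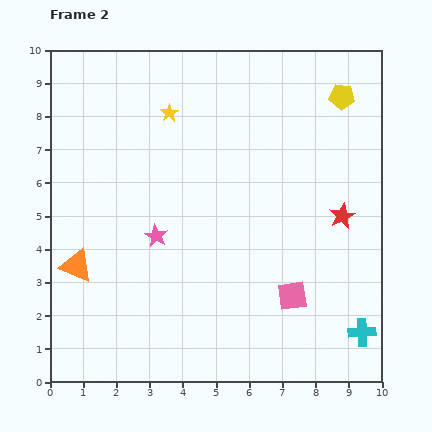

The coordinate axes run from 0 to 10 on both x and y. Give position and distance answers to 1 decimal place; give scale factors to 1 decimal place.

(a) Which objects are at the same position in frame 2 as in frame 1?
the yellow pentagon, the cyan cross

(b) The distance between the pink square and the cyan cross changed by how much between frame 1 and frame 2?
-0.7

Distance in frame 1: 3.1. Distance in frame 2: 2.4.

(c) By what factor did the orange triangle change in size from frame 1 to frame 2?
1.7×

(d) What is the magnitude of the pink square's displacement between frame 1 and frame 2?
0.8

The pink square moved from (6.5, 2.7) to (7.3, 2.6), a distance of √(0.8² + 0.1²) ≈ 0.8.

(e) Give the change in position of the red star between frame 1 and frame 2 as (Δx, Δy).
(-0.6, 0.1)

The red star was at (9.4, 4.9) in frame 1 and (8.8, 5.0) in frame 2.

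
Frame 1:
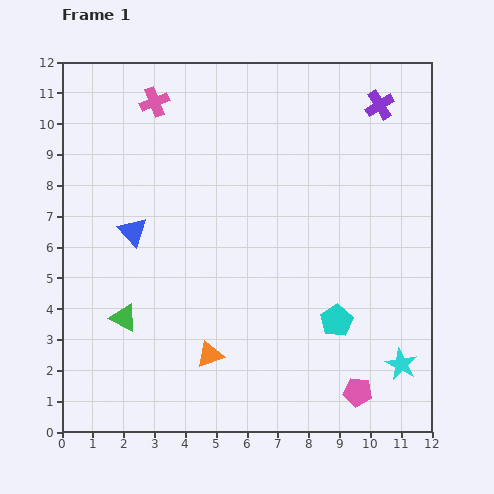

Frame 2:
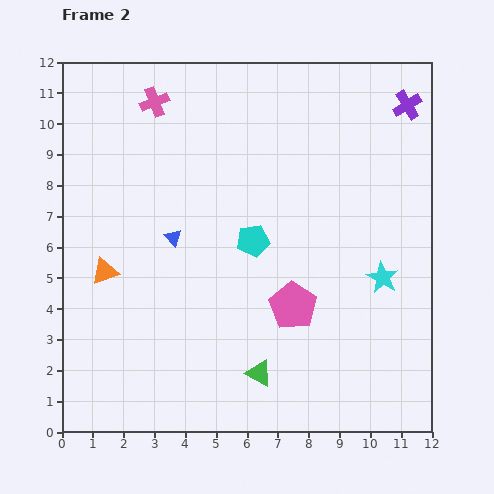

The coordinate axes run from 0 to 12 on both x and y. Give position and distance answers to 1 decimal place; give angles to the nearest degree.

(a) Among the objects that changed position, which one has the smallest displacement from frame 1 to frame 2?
the purple cross

(moved 0.9)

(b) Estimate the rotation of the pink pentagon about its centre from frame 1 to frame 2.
23° clockwise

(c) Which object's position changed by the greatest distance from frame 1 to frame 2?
the green triangle

(moved 4.8; next 4.3)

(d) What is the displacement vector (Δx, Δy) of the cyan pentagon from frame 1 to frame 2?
(-2.7, 2.6)

The cyan pentagon was at (8.9, 3.6) in frame 1 and (6.2, 6.2) in frame 2.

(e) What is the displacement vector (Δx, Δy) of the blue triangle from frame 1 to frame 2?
(1.3, -0.2)

The blue triangle was at (2.3, 6.5) in frame 1 and (3.6, 6.3) in frame 2.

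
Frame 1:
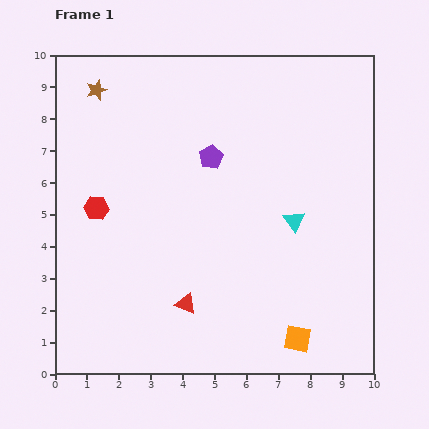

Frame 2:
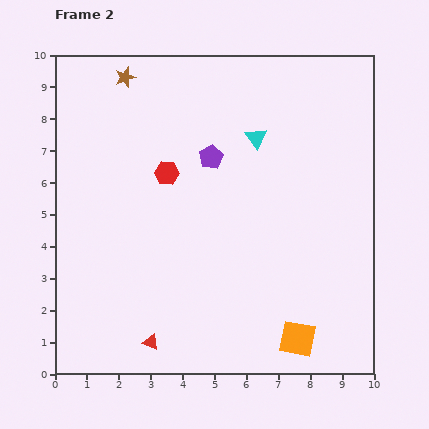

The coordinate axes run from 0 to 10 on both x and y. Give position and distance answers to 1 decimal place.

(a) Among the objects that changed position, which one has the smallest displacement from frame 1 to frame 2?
the brown star

(moved 1.0)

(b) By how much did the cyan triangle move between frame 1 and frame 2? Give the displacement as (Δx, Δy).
(-1.2, 2.6)

The cyan triangle was at (7.5, 4.8) in frame 1 and (6.3, 7.4) in frame 2.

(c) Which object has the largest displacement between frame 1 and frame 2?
the cyan triangle

(moved 2.9; next 2.5)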